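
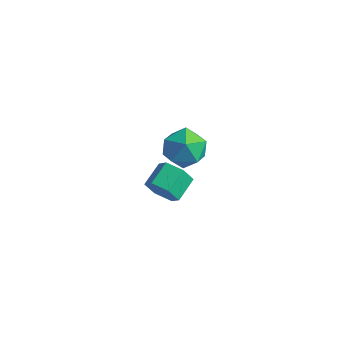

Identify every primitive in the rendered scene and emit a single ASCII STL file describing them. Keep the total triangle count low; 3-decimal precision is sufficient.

solid 
facet normal 0.057 -0.931 -0.361
outer loop
vertex 2.007 3.203 -1.169
vertex 1.75 2.946 -0.548
vertex 1.297 3.124 -1.078
endloop
endfacet
facet normal -0.157 0.348 -0.924
outer loop
vertex 2.007 3.203 -1.169
vertex 1.297 3.124 -1.078
vertex 1.947 4.171 -0.794
endloop
endfacet
facet normal -0.157 0.348 -0.924
outer loop
vertex 1.947 4.171 -0.794
vertex 1.297 3.124 -1.078
vertex 1.237 4.092 -0.703
endloop
endfacet
facet normal -0.057 0.931 0.361
outer loop
vertex 1.947 4.171 -0.794
vertex 1.237 4.092 -0.703
vertex 1.69 3.914 -0.172
endloop
endfacet
facet normal 0.057 -0.931 -0.361
outer loop
vertex 1.297 3.124 -1.078
vertex 1.75 2.946 -0.548
vertex 1.04 2.867 -0.457
endloop
endfacet
facet normal -0.932 0.079 -0.353
outer loop
vertex 1.297 3.124 -1.078
vertex 1.04 2.867 -0.457
vertex 1.237 4.092 -0.703
endloop
endfacet
facet normal -0.932 0.079 -0.353
outer loop
vertex 1.237 4.092 -0.703
vertex 1.04 2.867 -0.457
vertex 0.98 3.835 -0.081
endloop
endfacet
facet normal -0.057 0.931 0.361
outer loop
vertex 1.237 4.092 -0.703
vertex 0.98 3.835 -0.081
vertex 1.69 3.914 -0.172
endloop
endfacet
facet normal 0.057 -0.931 -0.361
outer loop
vertex 1.04 2.867 -0.457
vertex 1.75 2.946 -0.548
vertex 1.493 2.689 0.074
endloop
endfacet
facet normal -0.775 -0.270 0.571
outer loop
vertex 1.04 2.867 -0.457
vertex 1.493 2.689 0.074
vertex 0.98 3.835 -0.081
endloop
endfacet
facet normal -0.775 -0.270 0.572
outer loop
vertex 0.98 3.835 -0.081
vertex 1.493 2.689 0.074
vertex 1.433 3.657 0.449
endloop
endfacet
facet normal -0.057 0.931 0.361
outer loop
vertex 0.98 3.835 -0.081
vertex 1.433 3.657 0.449
vertex 1.69 3.914 -0.172
endloop
endfacet
facet normal 0.057 -0.931 -0.361
outer loop
vertex 1.493 2.689 0.074
vertex 1.75 2.946 -0.548
vertex 2.203 2.768 -0.017
endloop
endfacet
facet normal 0.157 -0.348 0.924
outer loop
vertex 1.493 2.689 0.074
vertex 2.203 2.768 -0.017
vertex 1.433 3.657 0.449
endloop
endfacet
facet normal 0.157 -0.348 0.924
outer loop
vertex 1.433 3.657 0.449
vertex 2.203 2.768 -0.017
vertex 2.143 3.736 0.358
endloop
endfacet
facet normal -0.057 0.931 0.361
outer loop
vertex 1.433 3.657 0.449
vertex 2.143 3.736 0.358
vertex 1.69 3.914 -0.172
endloop
endfacet
facet normal 0.057 -0.931 -0.361
outer loop
vertex 2.203 2.768 -0.017
vertex 1.75 2.946 -0.548
vertex 2.46 3.025 -0.639
endloop
endfacet
facet normal 0.932 -0.079 0.353
outer loop
vertex 2.203 2.768 -0.017
vertex 2.46 3.025 -0.639
vertex 2.143 3.736 0.358
endloop
endfacet
facet normal 0.932 -0.079 0.353
outer loop
vertex 2.143 3.736 0.358
vertex 2.46 3.025 -0.639
vertex 2.4 3.993 -0.263
endloop
endfacet
facet normal -0.057 0.931 0.361
outer loop
vertex 2.143 3.736 0.358
vertex 2.4 3.993 -0.263
vertex 1.69 3.914 -0.172
endloop
endfacet
facet normal 0.057 -0.931 -0.361
outer loop
vertex 2.46 3.025 -0.639
vertex 1.75 2.946 -0.548
vertex 2.007 3.203 -1.169
endloop
endfacet
facet normal 0.775 0.270 -0.572
outer loop
vertex 2.46 3.025 -0.639
vertex 2.007 3.203 -1.169
vertex 2.4 3.993 -0.263
endloop
endfacet
facet normal 0.775 0.269 -0.571
outer loop
vertex 2.4 3.993 -0.263
vertex 2.007 3.203 -1.169
vertex 1.947 4.171 -0.794
endloop
endfacet
facet normal -0.057 0.931 0.361
outer loop
vertex 2.4 3.993 -0.263
vertex 1.947 4.171 -0.794
vertex 1.69 3.914 -0.172
endloop
endfacet
facet normal -0.235 -0.194 0.952
outer loop
vertex 3.138 2.48 4.684
vertex 2.795 1.703 4.441
vertex 3.648 1.759 4.663
endloop
endfacet
facet normal 0.347 0.219 0.912
outer loop
vertex 3.138 2.48 4.684
vertex 3.648 1.759 4.663
vertex 3.959 2.528 4.36
endloop
endfacet
facet normal 0.172 0.813 0.557
outer loop
vertex 3.138 2.48 4.684
vertex 3.959 2.528 4.36
vertex 3.297 2.948 3.952
endloop
endfacet
facet normal -0.518 0.767 0.378
outer loop
vertex 3.138 2.48 4.684
vertex 3.297 2.948 3.952
vertex 2.578 2.438 4.002
endloop
endfacet
facet normal -0.769 0.145 0.623
outer loop
vertex 3.138 2.48 4.684
vertex 2.578 2.438 4.002
vertex 2.795 1.703 4.441
endloop
endfacet
facet normal 0.838 -0.130 0.529
outer loop
vertex 3.959 2.528 4.36
vertex 3.648 1.759 4.663
vertex 4.122 1.782 3.918
endloop
endfacet
facet normal -0.102 -0.797 0.595
outer loop
vertex 3.648 1.759 4.663
vertex 2.795 1.703 4.441
vertex 3.403 1.272 3.968
endloop
endfacet
facet normal -0.967 -0.248 0.062
outer loop
vertex 2.795 1.703 4.441
vertex 2.578 2.438 4.002
vertex 2.741 1.692 3.56
endloop
endfacet
facet normal -0.561 0.758 -0.333
outer loop
vertex 2.578 2.438 4.002
vertex 3.297 2.948 3.952
vertex 3.052 2.461 3.257
endloop
endfacet
facet normal 0.555 0.831 -0.044
outer loop
vertex 3.297 2.948 3.952
vertex 3.959 2.528 4.36
vertex 3.905 2.517 3.479
endloop
endfacet
facet normal 0.518 -0.767 -0.378
outer loop
vertex 3.562 1.74 3.236
vertex 4.122 1.782 3.918
vertex 3.403 1.272 3.968
endloop
endfacet
facet normal -0.172 -0.813 -0.557
outer loop
vertex 3.562 1.74 3.236
vertex 3.403 1.272 3.968
vertex 2.741 1.692 3.56
endloop
endfacet
facet normal -0.347 -0.219 -0.912
outer loop
vertex 3.562 1.74 3.236
vertex 2.741 1.692 3.56
vertex 3.052 2.461 3.257
endloop
endfacet
facet normal 0.235 0.194 -0.952
outer loop
vertex 3.562 1.74 3.236
vertex 3.052 2.461 3.257
vertex 3.905 2.517 3.479
endloop
endfacet
facet normal 0.769 -0.145 -0.623
outer loop
vertex 3.562 1.74 3.236
vertex 3.905 2.517 3.479
vertex 4.122 1.782 3.918
endloop
endfacet
facet normal 0.561 -0.758 0.333
outer loop
vertex 3.403 1.272 3.968
vertex 4.122 1.782 3.918
vertex 3.648 1.759 4.663
endloop
endfacet
facet normal -0.555 -0.831 0.044
outer loop
vertex 2.741 1.692 3.56
vertex 3.403 1.272 3.968
vertex 2.795 1.703 4.441
endloop
endfacet
facet normal -0.838 0.130 -0.529
outer loop
vertex 3.052 2.461 3.257
vertex 2.741 1.692 3.56
vertex 2.578 2.438 4.002
endloop
endfacet
facet normal 0.102 0.797 -0.595
outer loop
vertex 3.905 2.517 3.479
vertex 3.052 2.461 3.257
vertex 3.297 2.948 3.952
endloop
endfacet
facet normal 0.967 0.248 -0.062
outer loop
vertex 4.122 1.782 3.918
vertex 3.905 2.517 3.479
vertex 3.959 2.528 4.36
endloop
endfacet

endsolid


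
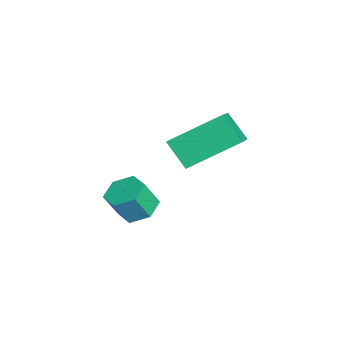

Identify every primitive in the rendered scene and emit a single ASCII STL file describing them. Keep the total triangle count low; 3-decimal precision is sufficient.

solid 
facet normal -0.169 0.438 -0.883
outer loop
vertex -0.392 -0.452 -2.739
vertex -0.962 -0.111 -2.461
vertex -0.311 0.195 -2.434
endloop
endfacet
facet normal 0.979 -0.028 -0.201
outer loop
vertex -0.392 -0.452 -2.739
vertex -0.311 0.195 -2.434
vertex -0.208 -0.93 -1.777
endloop
endfacet
facet normal 0.979 -0.028 -0.201
outer loop
vertex -0.208 -0.93 -1.777
vertex -0.311 0.195 -2.434
vertex -0.127 -0.283 -1.472
endloop
endfacet
facet normal 0.169 -0.438 0.883
outer loop
vertex -0.208 -0.93 -1.777
vertex -0.127 -0.283 -1.472
vertex -0.778 -0.589 -1.499
endloop
endfacet
facet normal -0.170 0.439 -0.883
outer loop
vertex -0.311 0.195 -2.434
vertex -0.962 -0.111 -2.461
vertex -0.881 0.536 -2.155
endloop
endfacet
facet normal 0.588 0.764 0.267
outer loop
vertex -0.311 0.195 -2.434
vertex -0.881 0.536 -2.155
vertex -0.127 -0.283 -1.472
endloop
endfacet
facet normal 0.588 0.764 0.267
outer loop
vertex -0.127 -0.283 -1.472
vertex -0.881 0.536 -2.155
vertex -0.697 0.058 -1.193
endloop
endfacet
facet normal 0.170 -0.439 0.883
outer loop
vertex -0.127 -0.283 -1.472
vertex -0.697 0.058 -1.193
vertex -0.778 -0.589 -1.499
endloop
endfacet
facet normal -0.168 0.439 -0.883
outer loop
vertex -0.881 0.536 -2.155
vertex -0.962 -0.111 -2.461
vertex -1.532 0.23 -2.183
endloop
endfacet
facet normal -0.392 0.792 0.468
outer loop
vertex -0.881 0.536 -2.155
vertex -1.532 0.23 -2.183
vertex -0.697 0.058 -1.193
endloop
endfacet
facet normal -0.392 0.792 0.468
outer loop
vertex -0.697 0.058 -1.193
vertex -1.532 0.23 -2.183
vertex -1.348 -0.248 -1.221
endloop
endfacet
facet normal 0.168 -0.439 0.883
outer loop
vertex -0.697 0.058 -1.193
vertex -1.348 -0.248 -1.221
vertex -0.778 -0.589 -1.499
endloop
endfacet
facet normal -0.169 0.438 -0.883
outer loop
vertex -1.532 0.23 -2.183
vertex -0.962 -0.111 -2.461
vertex -1.613 -0.417 -2.488
endloop
endfacet
facet normal -0.979 0.028 0.201
outer loop
vertex -1.532 0.23 -2.183
vertex -1.613 -0.417 -2.488
vertex -1.348 -0.248 -1.221
endloop
endfacet
facet normal -0.979 0.028 0.201
outer loop
vertex -1.348 -0.248 -1.221
vertex -1.613 -0.417 -2.488
vertex -1.429 -0.895 -1.526
endloop
endfacet
facet normal 0.169 -0.438 0.883
outer loop
vertex -1.348 -0.248 -1.221
vertex -1.429 -0.895 -1.526
vertex -0.778 -0.589 -1.499
endloop
endfacet
facet normal -0.170 0.439 -0.883
outer loop
vertex -1.613 -0.417 -2.488
vertex -0.962 -0.111 -2.461
vertex -1.043 -0.758 -2.767
endloop
endfacet
facet normal -0.588 -0.764 -0.267
outer loop
vertex -1.613 -0.417 -2.488
vertex -1.043 -0.758 -2.767
vertex -1.429 -0.895 -1.526
endloop
endfacet
facet normal -0.588 -0.764 -0.267
outer loop
vertex -1.429 -0.895 -1.526
vertex -1.043 -0.758 -2.767
vertex -0.859 -1.236 -1.805
endloop
endfacet
facet normal 0.170 -0.439 0.883
outer loop
vertex -1.429 -0.895 -1.526
vertex -0.859 -1.236 -1.805
vertex -0.778 -0.589 -1.499
endloop
endfacet
facet normal -0.168 0.439 -0.883
outer loop
vertex -1.043 -0.758 -2.767
vertex -0.962 -0.111 -2.461
vertex -0.392 -0.452 -2.739
endloop
endfacet
facet normal 0.392 -0.792 -0.468
outer loop
vertex -1.043 -0.758 -2.767
vertex -0.392 -0.452 -2.739
vertex -0.859 -1.236 -1.805
endloop
endfacet
facet normal 0.392 -0.792 -0.468
outer loop
vertex -0.859 -1.236 -1.805
vertex -0.392 -0.452 -2.739
vertex -0.208 -0.93 -1.777
endloop
endfacet
facet normal 0.168 -0.439 0.883
outer loop
vertex -0.859 -1.236 -1.805
vertex -0.208 -0.93 -1.777
vertex -0.778 -0.589 -1.499
endloop
endfacet
facet normal -0.521 -0.464 0.717
outer loop
vertex 0.299 0.645 1.39
vertex 0.125 2.347 2.365
vertex -1.229 0.995 0.506
endloop
endfacet
facet normal 0.089 -0.864 -0.495
outer loop
vertex -0.625 1.533 -0.325
vertex 0.299 0.645 1.39
vertex -1.229 0.995 0.506
endloop
endfacet
facet normal -0.521 -0.464 0.717
outer loop
vertex -1.229 0.995 0.506
vertex 0.125 2.347 2.365
vertex -1.403 2.698 1.481
endloop
endfacet
facet normal -0.849 0.194 -0.491
outer loop
vertex -1.403 2.698 1.481
vertex -0.625 1.533 -0.325
vertex -1.229 0.995 0.506
endloop
endfacet
facet normal 0.849 -0.195 0.491
outer loop
vertex 0.299 0.645 1.39
vertex 0.729 2.885 1.534
vertex 0.125 2.347 2.365
endloop
endfacet
facet normal 0.088 -0.865 -0.495
outer loop
vertex 0.903 1.182 0.559
vertex 0.299 0.645 1.39
vertex -0.625 1.533 -0.325
endloop
endfacet
facet normal 0.849 -0.195 0.491
outer loop
vertex 0.903 1.182 0.559
vertex 0.729 2.885 1.534
vertex 0.299 0.645 1.39
endloop
endfacet
facet normal -0.088 0.864 0.495
outer loop
vertex 0.125 2.347 2.365
vertex 0.729 2.885 1.534
vertex -1.403 2.698 1.481
endloop
endfacet
facet normal -0.849 0.195 -0.491
outer loop
vertex -0.799 3.235 0.65
vertex -0.625 1.533 -0.325
vertex -1.403 2.698 1.481
endloop
endfacet
facet normal -0.088 0.865 0.495
outer loop
vertex -1.403 2.698 1.481
vertex 0.729 2.885 1.534
vertex -0.799 3.235 0.65
endloop
endfacet
facet normal 0.521 0.464 -0.717
outer loop
vertex -0.799 3.235 0.65
vertex 0.903 1.182 0.559
vertex -0.625 1.533 -0.325
endloop
endfacet
facet normal 0.521 0.464 -0.717
outer loop
vertex 0.729 2.885 1.534
vertex 0.903 1.182 0.559
vertex -0.799 3.235 0.65
endloop
endfacet

endsolid


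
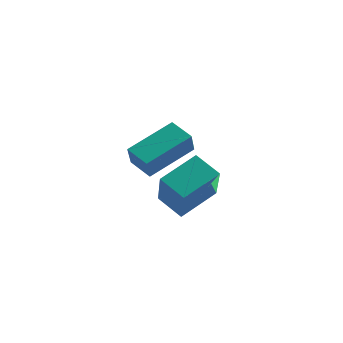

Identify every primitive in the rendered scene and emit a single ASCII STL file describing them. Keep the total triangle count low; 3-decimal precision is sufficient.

solid 
facet normal -0.849 0.126 0.513
outer loop
vertex 2.755 -0.46 -1.614
vertex 2.004 0.741 -3.15
vertex 2.159 -1.705 -2.295
endloop
endfacet
facet normal 0.360 -0.574 0.735
outer loop
vertex 3.076 -1.841 -2.85
vertex 2.755 -0.46 -1.614
vertex 2.159 -1.705 -2.295
endloop
endfacet
facet normal -0.849 0.126 0.513
outer loop
vertex 2.159 -1.705 -2.295
vertex 2.004 0.741 -3.15
vertex 1.408 -0.504 -3.832
endloop
endfacet
facet normal -0.388 -0.809 -0.442
outer loop
vertex 1.408 -0.504 -3.832
vertex 3.076 -1.841 -2.85
vertex 2.159 -1.705 -2.295
endloop
endfacet
facet normal 0.388 0.809 0.443
outer loop
vertex 2.755 -0.46 -1.614
vertex 2.921 0.605 -3.705
vertex 2.004 0.741 -3.15
endloop
endfacet
facet normal 0.359 -0.575 0.735
outer loop
vertex 3.672 -0.596 -2.168
vertex 2.755 -0.46 -1.614
vertex 3.076 -1.841 -2.85
endloop
endfacet
facet normal 0.387 0.809 0.443
outer loop
vertex 3.672 -0.596 -2.168
vertex 2.921 0.605 -3.705
vertex 2.755 -0.46 -1.614
endloop
endfacet
facet normal -0.360 0.575 -0.735
outer loop
vertex 2.004 0.741 -3.15
vertex 2.921 0.605 -3.705
vertex 1.408 -0.504 -3.832
endloop
endfacet
facet normal -0.387 -0.809 -0.443
outer loop
vertex 2.325 -0.64 -4.386
vertex 3.076 -1.841 -2.85
vertex 1.408 -0.504 -3.832
endloop
endfacet
facet normal -0.359 0.574 -0.736
outer loop
vertex 1.408 -0.504 -3.832
vertex 2.921 0.605 -3.705
vertex 2.325 -0.64 -4.386
endloop
endfacet
facet normal 0.849 -0.125 -0.513
outer loop
vertex 2.325 -0.64 -4.386
vertex 3.672 -0.596 -2.168
vertex 3.076 -1.841 -2.85
endloop
endfacet
facet normal 0.849 -0.126 -0.513
outer loop
vertex 2.921 0.605 -3.705
vertex 3.672 -0.596 -2.168
vertex 2.325 -0.64 -4.386
endloop
endfacet
facet normal -0.888 0.260 0.380
outer loop
vertex -0.883 1.458 -2.883
vertex -0.056 3.046 -2.038
vertex -1.091 2.033 -3.761
endloop
endfacet
facet normal -0.417 -0.802 -0.427
outer loop
vertex -0.204 1.774 -4.142
vertex -0.883 1.458 -2.883
vertex -1.091 2.033 -3.761
endloop
endfacet
facet normal -0.888 0.259 0.381
outer loop
vertex -1.091 2.033 -3.761
vertex -0.056 3.046 -2.038
vertex -0.265 3.621 -2.916
endloop
endfacet
facet normal -0.195 0.538 -0.820
outer loop
vertex -0.265 3.621 -2.916
vertex -0.204 1.774 -4.142
vertex -1.091 2.033 -3.761
endloop
endfacet
facet normal 0.195 -0.538 0.820
outer loop
vertex -0.883 1.458 -2.883
vertex 0.831 2.787 -2.419
vertex -0.056 3.046 -2.038
endloop
endfacet
facet normal -0.417 -0.803 -0.426
outer loop
vertex 0.005 1.199 -3.264
vertex -0.883 1.458 -2.883
vertex -0.204 1.774 -4.142
endloop
endfacet
facet normal 0.195 -0.538 0.820
outer loop
vertex 0.005 1.199 -3.264
vertex 0.831 2.787 -2.419
vertex -0.883 1.458 -2.883
endloop
endfacet
facet normal 0.417 0.803 0.426
outer loop
vertex -0.056 3.046 -2.038
vertex 0.831 2.787 -2.419
vertex -0.265 3.621 -2.916
endloop
endfacet
facet normal -0.195 0.538 -0.820
outer loop
vertex 0.623 3.362 -3.297
vertex -0.204 1.774 -4.142
vertex -0.265 3.621 -2.916
endloop
endfacet
facet normal 0.417 0.802 0.427
outer loop
vertex -0.265 3.621 -2.916
vertex 0.831 2.787 -2.419
vertex 0.623 3.362 -3.297
endloop
endfacet
facet normal 0.887 -0.259 -0.381
outer loop
vertex 0.623 3.362 -3.297
vertex 0.005 1.199 -3.264
vertex -0.204 1.774 -4.142
endloop
endfacet
facet normal 0.888 -0.259 -0.380
outer loop
vertex 0.831 2.787 -2.419
vertex 0.005 1.199 -3.264
vertex 0.623 3.362 -3.297
endloop
endfacet

endsolid


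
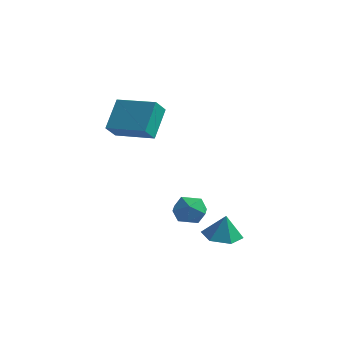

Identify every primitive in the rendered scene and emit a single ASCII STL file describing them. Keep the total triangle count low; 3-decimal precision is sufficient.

solid 
facet normal -0.989 -0.117 -0.086
outer loop
vertex -3.075 -0.514 3.959
vertex -3.108 0.297 3.232
vertex -2.799 -1.79 2.524
endloop
endfacet
facet normal 0.031 -0.744 0.667
outer loop
vertex -0.672 -1.537 2.708
vertex -3.075 -0.514 3.959
vertex -2.799 -1.79 2.524
endloop
endfacet
facet normal -0.989 -0.117 -0.086
outer loop
vertex -2.799 -1.79 2.524
vertex -3.108 0.297 3.232
vertex -2.832 -0.978 1.796
endloop
endfacet
facet normal 0.142 -0.658 -0.740
outer loop
vertex -2.832 -0.978 1.796
vertex -0.672 -1.537 2.708
vertex -2.799 -1.79 2.524
endloop
endfacet
facet normal -0.142 0.657 0.740
outer loop
vertex -3.075 -0.514 3.959
vertex -0.981 0.55 3.416
vertex -3.108 0.297 3.232
endloop
endfacet
facet normal 0.030 -0.745 0.667
outer loop
vertex -0.948 -0.262 4.144
vertex -3.075 -0.514 3.959
vertex -0.672 -1.537 2.708
endloop
endfacet
facet normal -0.142 0.658 0.740
outer loop
vertex -0.948 -0.262 4.144
vertex -0.981 0.55 3.416
vertex -3.075 -0.514 3.959
endloop
endfacet
facet normal -0.031 0.744 -0.667
outer loop
vertex -3.108 0.297 3.232
vertex -0.981 0.55 3.416
vertex -2.832 -0.978 1.796
endloop
endfacet
facet normal 0.142 -0.657 -0.740
outer loop
vertex -0.705 -0.726 1.981
vertex -0.672 -1.537 2.708
vertex -2.832 -0.978 1.796
endloop
endfacet
facet normal -0.030 0.744 -0.667
outer loop
vertex -2.832 -0.978 1.796
vertex -0.981 0.55 3.416
vertex -0.705 -0.726 1.981
endloop
endfacet
facet normal 0.989 0.117 0.086
outer loop
vertex -0.705 -0.726 1.981
vertex -0.948 -0.262 4.144
vertex -0.672 -1.537 2.708
endloop
endfacet
facet normal 0.989 0.117 0.086
outer loop
vertex -0.981 0.55 3.416
vertex -0.948 -0.262 4.144
vertex -0.705 -0.726 1.981
endloop
endfacet
facet normal 0.202 -0.183 0.962
outer loop
vertex 2.069 -0.876 -1.263
vertex 1.25 -1.341 -1.18
vertex 2.034 -1.806 -1.433
endloop
endfacet
facet normal 0.803 -0.136 0.580
outer loop
vertex 2.069 -0.876 -1.263
vertex 2.034 -1.806 -1.433
vertex 2.539 -1.24 -1.999
endloop
endfacet
facet normal 0.818 0.507 0.272
outer loop
vertex 2.069 -0.876 -1.263
vertex 2.539 -1.24 -1.999
vertex 2.067 -0.426 -2.096
endloop
endfacet
facet normal 0.226 0.857 0.463
outer loop
vertex 2.069 -0.876 -1.263
vertex 2.067 -0.426 -2.096
vertex 1.27 -0.489 -1.589
endloop
endfacet
facet normal -0.154 0.431 0.889
outer loop
vertex 2.069 -0.876 -1.263
vertex 1.27 -0.489 -1.589
vertex 1.25 -1.341 -1.18
endloop
endfacet
facet normal 0.776 -0.628 0.064
outer loop
vertex 2.539 -1.24 -1.999
vertex 2.034 -1.806 -1.433
vertex 2.01 -1.931 -2.371
endloop
endfacet
facet normal -0.197 -0.704 0.683
outer loop
vertex 2.034 -1.806 -1.433
vertex 1.25 -1.341 -1.18
vertex 1.213 -1.994 -1.864
endloop
endfacet
facet normal -0.774 0.289 0.564
outer loop
vertex 1.25 -1.341 -1.18
vertex 1.27 -0.489 -1.589
vertex 0.741 -1.18 -1.961
endloop
endfacet
facet normal -0.158 0.979 -0.126
outer loop
vertex 1.27 -0.489 -1.589
vertex 2.067 -0.426 -2.096
vertex 1.246 -0.614 -2.527
endloop
endfacet
facet normal 0.800 0.412 -0.436
outer loop
vertex 2.067 -0.426 -2.096
vertex 2.539 -1.24 -1.999
vertex 2.03 -1.079 -2.78
endloop
endfacet
facet normal -0.226 -0.857 -0.463
outer loop
vertex 1.211 -1.544 -2.697
vertex 2.01 -1.931 -2.371
vertex 1.213 -1.994 -1.864
endloop
endfacet
facet normal -0.818 -0.507 -0.272
outer loop
vertex 1.211 -1.544 -2.697
vertex 1.213 -1.994 -1.864
vertex 0.741 -1.18 -1.961
endloop
endfacet
facet normal -0.803 0.136 -0.580
outer loop
vertex 1.211 -1.544 -2.697
vertex 0.741 -1.18 -1.961
vertex 1.246 -0.614 -2.527
endloop
endfacet
facet normal -0.202 0.183 -0.962
outer loop
vertex 1.211 -1.544 -2.697
vertex 1.246 -0.614 -2.527
vertex 2.03 -1.079 -2.78
endloop
endfacet
facet normal 0.154 -0.431 -0.889
outer loop
vertex 1.211 -1.544 -2.697
vertex 2.03 -1.079 -2.78
vertex 2.01 -1.931 -2.371
endloop
endfacet
facet normal 0.158 -0.979 0.126
outer loop
vertex 1.213 -1.994 -1.864
vertex 2.01 -1.931 -2.371
vertex 2.034 -1.806 -1.433
endloop
endfacet
facet normal -0.800 -0.412 0.436
outer loop
vertex 0.741 -1.18 -1.961
vertex 1.213 -1.994 -1.864
vertex 1.25 -1.341 -1.18
endloop
endfacet
facet normal -0.776 0.628 -0.064
outer loop
vertex 1.246 -0.614 -2.527
vertex 0.741 -1.18 -1.961
vertex 1.27 -0.489 -1.589
endloop
endfacet
facet normal 0.197 0.704 -0.683
outer loop
vertex 2.03 -1.079 -2.78
vertex 1.246 -0.614 -2.527
vertex 2.067 -0.426 -2.096
endloop
endfacet
facet normal 0.774 -0.289 -0.564
outer loop
vertex 2.01 -1.931 -2.371
vertex 2.03 -1.079 -2.78
vertex 2.539 -1.24 -1.999
endloop
endfacet
facet normal -0.174 0.014 -0.985
outer loop
vertex 4.687 -2.329 -2.954
vertex 3.857 -1.811 -2.8
vertex 4.715 -1.339 -2.945
endloop
endfacet
facet normal 0.917 -0.030 0.397
outer loop
vertex 4.687 -2.329 -2.954
vertex 4.715 -1.339 -2.945
vertex 4.083 -1.829 -1.52
endloop
endfacet
facet normal -0.174 0.014 -0.985
outer loop
vertex 4.715 -1.339 -2.945
vertex 3.857 -1.811 -2.8
vertex 3.886 -0.821 -2.791
endloop
endfacet
facet normal 0.528 0.703 0.476
outer loop
vertex 4.715 -1.339 -2.945
vertex 3.886 -0.821 -2.791
vertex 4.083 -1.829 -1.52
endloop
endfacet
facet normal -0.174 0.014 -0.985
outer loop
vertex 3.886 -0.821 -2.791
vertex 3.857 -1.811 -2.8
vertex 3.027 -1.293 -2.646
endloop
endfacet
facet normal -0.294 0.726 0.621
outer loop
vertex 3.886 -0.821 -2.791
vertex 3.027 -1.293 -2.646
vertex 4.083 -1.829 -1.52
endloop
endfacet
facet normal -0.174 0.014 -0.985
outer loop
vertex 3.027 -1.293 -2.646
vertex 3.857 -1.811 -2.8
vertex 2.999 -2.282 -2.655
endloop
endfacet
facet normal -0.726 0.014 0.688
outer loop
vertex 3.027 -1.293 -2.646
vertex 2.999 -2.282 -2.655
vertex 4.083 -1.829 -1.52
endloop
endfacet
facet normal -0.174 0.014 -0.985
outer loop
vertex 2.999 -2.282 -2.655
vertex 3.857 -1.811 -2.8
vertex 3.828 -2.8 -2.809
endloop
endfacet
facet normal -0.336 -0.719 0.608
outer loop
vertex 2.999 -2.282 -2.655
vertex 3.828 -2.8 -2.809
vertex 4.083 -1.829 -1.52
endloop
endfacet
facet normal -0.174 0.014 -0.985
outer loop
vertex 3.828 -2.8 -2.809
vertex 3.857 -1.811 -2.8
vertex 4.687 -2.329 -2.954
endloop
endfacet
facet normal 0.485 -0.742 0.463
outer loop
vertex 3.828 -2.8 -2.809
vertex 4.687 -2.329 -2.954
vertex 4.083 -1.829 -1.52
endloop
endfacet

endsolid


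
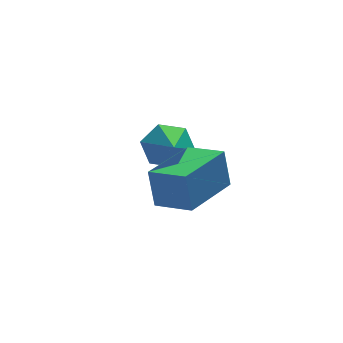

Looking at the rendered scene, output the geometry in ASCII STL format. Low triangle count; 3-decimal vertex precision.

solid 
facet normal 0.159 0.834 -0.528
outer loop
vertex 1.77 0.534 1.592
vertex 1.048 0.777 1.759
vertex 1.64 0.963 2.231
endloop
endfacet
facet normal 0.819 -0.385 0.425
outer loop
vertex 1.77 0.534 1.592
vertex 1.64 0.963 2.231
vertex 0.812 -0.457 2.541
endloop
endfacet
facet normal 0.159 0.834 -0.528
outer loop
vertex 1.64 0.963 2.231
vertex 1.048 0.777 1.759
vertex 0.918 1.206 2.397
endloop
endfacet
facet normal 0.245 0.068 0.967
outer loop
vertex 1.64 0.963 2.231
vertex 0.918 1.206 2.397
vertex 0.812 -0.457 2.541
endloop
endfacet
facet normal 0.159 0.834 -0.528
outer loop
vertex 0.918 1.206 2.397
vertex 1.048 0.777 1.759
vertex 0.326 1.02 1.925
endloop
endfacet
facet normal -0.640 0.107 0.761
outer loop
vertex 0.918 1.206 2.397
vertex 0.326 1.02 1.925
vertex 0.812 -0.457 2.541
endloop
endfacet
facet normal 0.159 0.834 -0.529
outer loop
vertex 0.326 1.02 1.925
vertex 1.048 0.777 1.759
vertex 0.455 0.591 1.287
endloop
endfacet
facet normal -0.952 -0.307 0.014
outer loop
vertex 0.326 1.02 1.925
vertex 0.455 0.591 1.287
vertex 0.812 -0.457 2.541
endloop
endfacet
facet normal 0.159 0.834 -0.529
outer loop
vertex 0.455 0.591 1.287
vertex 1.048 0.777 1.759
vertex 1.177 0.348 1.121
endloop
endfacet
facet normal -0.377 -0.761 -0.528
outer loop
vertex 0.455 0.591 1.287
vertex 1.177 0.348 1.121
vertex 0.812 -0.457 2.541
endloop
endfacet
facet normal 0.158 0.834 -0.529
outer loop
vertex 1.177 0.348 1.121
vertex 1.048 0.777 1.759
vertex 1.77 0.534 1.592
endloop
endfacet
facet normal 0.507 -0.799 -0.323
outer loop
vertex 1.177 0.348 1.121
vertex 1.77 0.534 1.592
vertex 0.812 -0.457 2.541
endloop
endfacet
facet normal -0.612 0.761 -0.214
outer loop
vertex -0.475 -2.132 2.982
vertex 1.012 -0.973 2.849
vertex -0.382 -2.384 1.822
endloop
endfacet
facet normal -0.787 -0.613 0.070
outer loop
vertex 0.328 -3.267 2.071
vertex -0.475 -2.132 2.982
vertex -0.382 -2.384 1.822
endloop
endfacet
facet normal -0.612 0.761 -0.215
outer loop
vertex -0.382 -2.384 1.822
vertex 1.012 -0.973 2.849
vertex 1.105 -1.225 1.69
endloop
endfacet
facet normal 0.078 -0.212 -0.974
outer loop
vertex 1.105 -1.225 1.69
vertex 0.328 -3.267 2.071
vertex -0.382 -2.384 1.822
endloop
endfacet
facet normal -0.078 0.212 0.974
outer loop
vertex -0.475 -2.132 2.982
vertex 1.722 -1.856 3.098
vertex 1.012 -0.973 2.849
endloop
endfacet
facet normal -0.787 -0.613 0.070
outer loop
vertex 0.235 -3.015 3.23
vertex -0.475 -2.132 2.982
vertex 0.328 -3.267 2.071
endloop
endfacet
facet normal -0.078 0.211 0.974
outer loop
vertex 0.235 -3.015 3.23
vertex 1.722 -1.856 3.098
vertex -0.475 -2.132 2.982
endloop
endfacet
facet normal 0.787 0.613 -0.070
outer loop
vertex 1.012 -0.973 2.849
vertex 1.722 -1.856 3.098
vertex 1.105 -1.225 1.69
endloop
endfacet
facet normal 0.078 -0.211 -0.974
outer loop
vertex 1.815 -2.108 1.938
vertex 0.328 -3.267 2.071
vertex 1.105 -1.225 1.69
endloop
endfacet
facet normal 0.787 0.613 -0.070
outer loop
vertex 1.105 -1.225 1.69
vertex 1.722 -1.856 3.098
vertex 1.815 -2.108 1.938
endloop
endfacet
facet normal 0.612 -0.761 0.215
outer loop
vertex 1.815 -2.108 1.938
vertex 0.235 -3.015 3.23
vertex 0.328 -3.267 2.071
endloop
endfacet
facet normal 0.612 -0.761 0.214
outer loop
vertex 1.722 -1.856 3.098
vertex 0.235 -3.015 3.23
vertex 1.815 -2.108 1.938
endloop
endfacet

endsolid


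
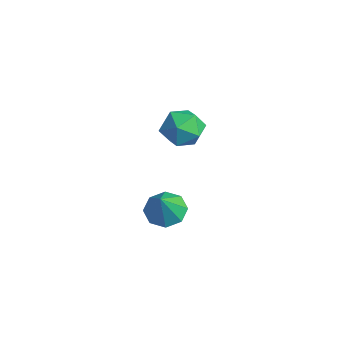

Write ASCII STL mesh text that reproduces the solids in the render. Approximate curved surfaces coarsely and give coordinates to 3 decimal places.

solid 
facet normal -0.407 0.354 -0.842
outer loop
vertex 0.383 1.66 -2.804
vertex -0.184 1.949 -2.408
vertex 0.488 2.197 -2.629
endloop
endfacet
facet normal 0.982 -0.188 -0.011
outer loop
vertex 0.383 1.66 -2.804
vertex 0.488 2.197 -2.629
vertex 0.364 1.471 -1.272
endloop
endfacet
facet normal -0.408 0.355 -0.841
outer loop
vertex 0.488 2.197 -2.629
vertex -0.184 1.949 -2.408
vertex 0.199 2.588 -2.324
endloop
endfacet
facet normal 0.864 0.407 0.297
outer loop
vertex 0.488 2.197 -2.629
vertex 0.199 2.588 -2.324
vertex 0.364 1.471 -1.272
endloop
endfacet
facet normal -0.406 0.354 -0.842
outer loop
vertex 0.199 2.588 -2.324
vertex -0.184 1.949 -2.408
vertex -0.314 2.606 -2.069
endloop
endfacet
facet normal 0.349 0.669 0.656
outer loop
vertex 0.199 2.588 -2.324
vertex -0.314 2.606 -2.069
vertex 0.364 1.471 -1.272
endloop
endfacet
facet normal -0.407 0.354 -0.842
outer loop
vertex -0.314 2.606 -2.069
vertex -0.184 1.949 -2.408
vertex -0.752 2.238 -2.012
endloop
endfacet
facet normal -0.262 0.445 0.856
outer loop
vertex -0.314 2.606 -2.069
vertex -0.752 2.238 -2.012
vertex 0.364 1.471 -1.272
endloop
endfacet
facet normal -0.406 0.356 -0.842
outer loop
vertex -0.752 2.238 -2.012
vertex -0.184 1.949 -2.408
vertex -0.857 1.702 -2.188
endloop
endfacet
facet normal -0.611 -0.136 0.780
outer loop
vertex -0.752 2.238 -2.012
vertex -0.857 1.702 -2.188
vertex 0.364 1.471 -1.272
endloop
endfacet
facet normal -0.406 0.355 -0.842
outer loop
vertex -0.857 1.702 -2.188
vertex -0.184 1.949 -2.408
vertex -0.568 1.311 -2.492
endloop
endfacet
facet normal -0.493 -0.731 0.472
outer loop
vertex -0.857 1.702 -2.188
vertex -0.568 1.311 -2.492
vertex 0.364 1.471 -1.272
endloop
endfacet
facet normal -0.407 0.356 -0.842
outer loop
vertex -0.568 1.311 -2.492
vertex -0.184 1.949 -2.408
vertex -0.054 1.293 -2.748
endloop
endfacet
facet normal 0.022 -0.993 0.114
outer loop
vertex -0.568 1.311 -2.492
vertex -0.054 1.293 -2.748
vertex 0.364 1.471 -1.272
endloop
endfacet
facet normal -0.407 0.356 -0.842
outer loop
vertex -0.054 1.293 -2.748
vertex -0.184 1.949 -2.408
vertex 0.383 1.66 -2.804
endloop
endfacet
facet normal 0.634 -0.768 -0.087
outer loop
vertex -0.054 1.293 -2.748
vertex 0.383 1.66 -2.804
vertex 0.364 1.471 -1.272
endloop
endfacet
facet normal -0.059 0.844 0.533
outer loop
vertex 0.525 3.062 1.943
vertex -0.153 2.773 2.326
vertex 0.599 2.624 2.645
endloop
endfacet
facet normal 0.620 0.694 0.367
outer loop
vertex 0.525 3.062 1.943
vertex 0.599 2.624 2.645
vertex 1.123 2.49 2.014
endloop
endfacet
facet normal 0.670 0.658 -0.344
outer loop
vertex 0.525 3.062 1.943
vertex 1.123 2.49 2.014
vertex 0.694 2.557 1.306
endloop
endfacet
facet normal 0.023 0.786 -0.617
outer loop
vertex 0.525 3.062 1.943
vertex 0.694 2.557 1.306
vertex -0.094 2.732 1.499
endloop
endfacet
facet normal -0.427 0.901 -0.075
outer loop
vertex 0.525 3.062 1.943
vertex -0.094 2.732 1.499
vertex -0.153 2.773 2.326
endloop
endfacet
facet normal 0.773 0.048 0.632
outer loop
vertex 1.123 2.49 2.014
vertex 0.599 2.624 2.645
vertex 0.814 1.848 2.441
endloop
endfacet
facet normal -0.324 0.292 0.900
outer loop
vertex 0.599 2.624 2.645
vertex -0.153 2.773 2.326
vertex 0.026 2.023 2.634
endloop
endfacet
facet normal -0.919 0.386 -0.085
outer loop
vertex -0.153 2.773 2.326
vertex -0.094 2.732 1.499
vertex -0.403 2.09 1.926
endloop
endfacet
facet normal -0.191 0.200 -0.961
outer loop
vertex -0.094 2.732 1.499
vertex 0.694 2.557 1.306
vertex 0.121 1.956 1.295
endloop
endfacet
facet normal 0.855 -0.009 -0.519
outer loop
vertex 0.694 2.557 1.306
vertex 1.123 2.49 2.014
vertex 0.873 1.807 1.614
endloop
endfacet
facet normal -0.023 -0.786 0.617
outer loop
vertex 0.195 1.518 1.997
vertex 0.814 1.848 2.441
vertex 0.026 2.023 2.634
endloop
endfacet
facet normal -0.670 -0.658 0.344
outer loop
vertex 0.195 1.518 1.997
vertex 0.026 2.023 2.634
vertex -0.403 2.09 1.926
endloop
endfacet
facet normal -0.620 -0.694 -0.367
outer loop
vertex 0.195 1.518 1.997
vertex -0.403 2.09 1.926
vertex 0.121 1.956 1.295
endloop
endfacet
facet normal 0.059 -0.844 -0.533
outer loop
vertex 0.195 1.518 1.997
vertex 0.121 1.956 1.295
vertex 0.873 1.807 1.614
endloop
endfacet
facet normal 0.427 -0.901 0.075
outer loop
vertex 0.195 1.518 1.997
vertex 0.873 1.807 1.614
vertex 0.814 1.848 2.441
endloop
endfacet
facet normal 0.191 -0.200 0.961
outer loop
vertex 0.026 2.023 2.634
vertex 0.814 1.848 2.441
vertex 0.599 2.624 2.645
endloop
endfacet
facet normal -0.855 0.009 0.519
outer loop
vertex -0.403 2.09 1.926
vertex 0.026 2.023 2.634
vertex -0.153 2.773 2.326
endloop
endfacet
facet normal -0.773 -0.048 -0.632
outer loop
vertex 0.121 1.956 1.295
vertex -0.403 2.09 1.926
vertex -0.094 2.732 1.499
endloop
endfacet
facet normal 0.324 -0.292 -0.900
outer loop
vertex 0.873 1.807 1.614
vertex 0.121 1.956 1.295
vertex 0.694 2.557 1.306
endloop
endfacet
facet normal 0.919 -0.386 0.085
outer loop
vertex 0.814 1.848 2.441
vertex 0.873 1.807 1.614
vertex 1.123 2.49 2.014
endloop
endfacet

endsolid


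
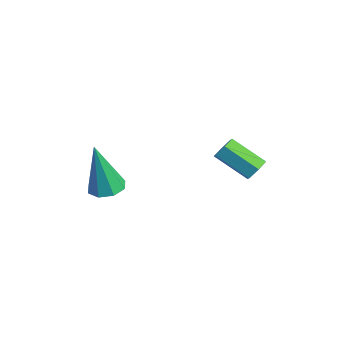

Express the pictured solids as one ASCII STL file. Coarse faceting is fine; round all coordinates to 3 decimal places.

solid 
facet normal 0.039 0.183 -0.982
outer loop
vertex 2.482 -1.626 -2.216
vertex 1.992 -2.086 -2.321
vertex 2.005 -1.418 -2.196
endloop
endfacet
facet normal 0.372 0.809 0.455
outer loop
vertex 2.482 -1.626 -2.216
vertex 2.005 -1.418 -2.196
vertex 1.908 -2.474 -0.239
endloop
endfacet
facet normal 0.040 0.183 -0.982
outer loop
vertex 2.005 -1.418 -2.196
vertex 1.992 -2.086 -2.321
vertex 1.521 -1.601 -2.25
endloop
endfacet
facet normal -0.361 0.828 0.429
outer loop
vertex 2.005 -1.418 -2.196
vertex 1.521 -1.601 -2.25
vertex 1.908 -2.474 -0.239
endloop
endfacet
facet normal 0.041 0.183 -0.982
outer loop
vertex 1.521 -1.601 -2.25
vertex 1.992 -2.086 -2.321
vertex 1.313 -2.069 -2.346
endloop
endfacet
facet normal -0.890 0.331 0.315
outer loop
vertex 1.521 -1.601 -2.25
vertex 1.313 -2.069 -2.346
vertex 1.908 -2.474 -0.239
endloop
endfacet
facet normal 0.041 0.183 -0.982
outer loop
vertex 1.313 -2.069 -2.346
vertex 1.992 -2.086 -2.321
vertex 1.503 -2.546 -2.427
endloop
endfacet
facet normal -0.903 -0.390 0.180
outer loop
vertex 1.313 -2.069 -2.346
vertex 1.503 -2.546 -2.427
vertex 1.908 -2.474 -0.239
endloop
endfacet
facet normal 0.041 0.183 -0.982
outer loop
vertex 1.503 -2.546 -2.427
vertex 1.992 -2.086 -2.321
vertex 1.98 -2.754 -2.446
endloop
endfacet
facet normal -0.394 -0.913 0.103
outer loop
vertex 1.503 -2.546 -2.427
vertex 1.98 -2.754 -2.446
vertex 1.908 -2.474 -0.239
endloop
endfacet
facet normal 0.040 0.183 -0.982
outer loop
vertex 1.98 -2.754 -2.446
vertex 1.992 -2.086 -2.321
vertex 2.464 -2.571 -2.392
endloop
endfacet
facet normal 0.338 -0.932 0.129
outer loop
vertex 1.98 -2.754 -2.446
vertex 2.464 -2.571 -2.392
vertex 1.908 -2.474 -0.239
endloop
endfacet
facet normal 0.039 0.182 -0.983
outer loop
vertex 2.464 -2.571 -2.392
vertex 1.992 -2.086 -2.321
vertex 2.672 -2.103 -2.297
endloop
endfacet
facet normal 0.867 -0.435 0.243
outer loop
vertex 2.464 -2.571 -2.392
vertex 2.672 -2.103 -2.297
vertex 1.908 -2.474 -0.239
endloop
endfacet
facet normal 0.039 0.182 -0.982
outer loop
vertex 2.672 -2.103 -2.297
vertex 1.992 -2.086 -2.321
vertex 2.482 -1.626 -2.216
endloop
endfacet
facet normal 0.880 0.286 0.378
outer loop
vertex 2.672 -2.103 -2.297
vertex 2.482 -1.626 -2.216
vertex 1.908 -2.474 -0.239
endloop
endfacet
facet normal 0.634 0.559 -0.535
outer loop
vertex 4.55 2.317 -1.039
vertex 4.173 2.437 -1.36
vertex 4.262 2.728 -0.951
endloop
endfacet
facet normal 0.528 0.193 0.827
outer loop
vertex 4.55 2.317 -1.039
vertex 4.262 2.728 -0.951
vertex 3.624 1.502 -0.258
endloop
endfacet
facet normal 0.528 0.193 0.827
outer loop
vertex 3.624 1.502 -0.258
vertex 4.262 2.728 -0.951
vertex 3.336 1.914 -0.17
endloop
endfacet
facet normal -0.635 -0.558 0.534
outer loop
vertex 3.624 1.502 -0.258
vertex 3.336 1.914 -0.17
vertex 3.247 1.623 -0.58
endloop
endfacet
facet normal 0.635 0.558 -0.535
outer loop
vertex 4.262 2.728 -0.951
vertex 4.173 2.437 -1.36
vertex 3.885 2.849 -1.272
endloop
endfacet
facet normal -0.224 0.795 0.563
outer loop
vertex 4.262 2.728 -0.951
vertex 3.885 2.849 -1.272
vertex 3.336 1.914 -0.17
endloop
endfacet
facet normal -0.227 0.795 0.562
outer loop
vertex 3.336 1.914 -0.17
vertex 3.885 2.849 -1.272
vertex 2.959 2.034 -0.492
endloop
endfacet
facet normal -0.634 -0.559 0.534
outer loop
vertex 3.336 1.914 -0.17
vertex 2.959 2.034 -0.492
vertex 3.247 1.623 -0.58
endloop
endfacet
facet normal 0.635 0.558 -0.534
outer loop
vertex 3.885 2.849 -1.272
vertex 4.173 2.437 -1.36
vertex 3.796 2.558 -1.682
endloop
endfacet
facet normal -0.753 0.603 -0.264
outer loop
vertex 3.885 2.849 -1.272
vertex 3.796 2.558 -1.682
vertex 2.959 2.034 -0.492
endloop
endfacet
facet normal -0.753 0.602 -0.265
outer loop
vertex 2.959 2.034 -0.492
vertex 3.796 2.558 -1.682
vertex 2.87 1.743 -0.901
endloop
endfacet
facet normal -0.634 -0.559 0.535
outer loop
vertex 2.959 2.034 -0.492
vertex 2.87 1.743 -0.901
vertex 3.247 1.623 -0.58
endloop
endfacet
facet normal 0.635 0.558 -0.534
outer loop
vertex 3.796 2.558 -1.682
vertex 4.173 2.437 -1.36
vertex 4.084 2.146 -1.77
endloop
endfacet
facet normal -0.528 -0.193 -0.827
outer loop
vertex 3.796 2.558 -1.682
vertex 4.084 2.146 -1.77
vertex 2.87 1.743 -0.901
endloop
endfacet
facet normal -0.528 -0.193 -0.827
outer loop
vertex 2.87 1.743 -0.901
vertex 4.084 2.146 -1.77
vertex 3.158 1.332 -0.989
endloop
endfacet
facet normal -0.634 -0.559 0.535
outer loop
vertex 2.87 1.743 -0.901
vertex 3.158 1.332 -0.989
vertex 3.247 1.623 -0.58
endloop
endfacet
facet normal 0.634 0.559 -0.534
outer loop
vertex 4.084 2.146 -1.77
vertex 4.173 2.437 -1.36
vertex 4.461 2.026 -1.448
endloop
endfacet
facet normal 0.226 -0.796 -0.561
outer loop
vertex 4.084 2.146 -1.77
vertex 4.461 2.026 -1.448
vertex 3.158 1.332 -0.989
endloop
endfacet
facet normal 0.225 -0.795 -0.564
outer loop
vertex 3.158 1.332 -0.989
vertex 4.461 2.026 -1.448
vertex 3.535 1.211 -0.668
endloop
endfacet
facet normal -0.635 -0.558 0.535
outer loop
vertex 3.158 1.332 -0.989
vertex 3.535 1.211 -0.668
vertex 3.247 1.623 -0.58
endloop
endfacet
facet normal 0.634 0.559 -0.535
outer loop
vertex 4.461 2.026 -1.448
vertex 4.173 2.437 -1.36
vertex 4.55 2.317 -1.039
endloop
endfacet
facet normal 0.753 -0.602 0.265
outer loop
vertex 4.461 2.026 -1.448
vertex 4.55 2.317 -1.039
vertex 3.535 1.211 -0.668
endloop
endfacet
facet normal 0.753 -0.603 0.264
outer loop
vertex 3.535 1.211 -0.668
vertex 4.55 2.317 -1.039
vertex 3.624 1.502 -0.258
endloop
endfacet
facet normal -0.635 -0.558 0.534
outer loop
vertex 3.535 1.211 -0.668
vertex 3.624 1.502 -0.258
vertex 3.247 1.623 -0.58
endloop
endfacet

endsolid


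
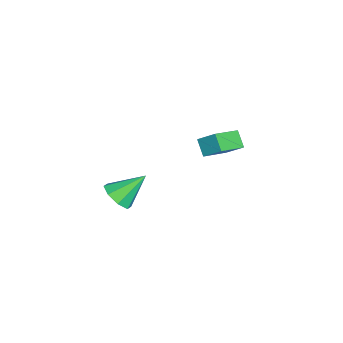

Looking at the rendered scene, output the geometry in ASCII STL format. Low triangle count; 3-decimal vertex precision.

solid 
facet normal -0.720 0.592 -0.362
outer loop
vertex -3.889 0.128 -0.239
vertex -3.557 0.973 0.483
vertex -3.257 0.472 -0.933
endloop
endfacet
facet normal -0.286 -0.729 -0.622
outer loop
vertex -2.083 -0.493 -0.343
vertex -3.889 0.128 -0.239
vertex -3.257 0.472 -0.933
endloop
endfacet
facet normal -0.720 0.592 -0.362
outer loop
vertex -3.257 0.472 -0.933
vertex -3.557 0.973 0.483
vertex -2.925 1.317 -0.211
endloop
endfacet
facet normal 0.632 0.345 -0.694
outer loop
vertex -2.925 1.317 -0.211
vertex -2.083 -0.493 -0.343
vertex -3.257 0.472 -0.933
endloop
endfacet
facet normal -0.632 -0.345 0.694
outer loop
vertex -3.889 0.128 -0.239
vertex -2.383 0.008 1.073
vertex -3.557 0.973 0.483
endloop
endfacet
facet normal -0.286 -0.729 -0.622
outer loop
vertex -2.715 -0.837 0.351
vertex -3.889 0.128 -0.239
vertex -2.083 -0.493 -0.343
endloop
endfacet
facet normal -0.632 -0.345 0.694
outer loop
vertex -2.715 -0.837 0.351
vertex -2.383 0.008 1.073
vertex -3.889 0.128 -0.239
endloop
endfacet
facet normal 0.286 0.729 0.622
outer loop
vertex -3.557 0.973 0.483
vertex -2.383 0.008 1.073
vertex -2.925 1.317 -0.211
endloop
endfacet
facet normal 0.632 0.345 -0.694
outer loop
vertex -1.751 0.352 0.379
vertex -2.083 -0.493 -0.343
vertex -2.925 1.317 -0.211
endloop
endfacet
facet normal 0.286 0.729 0.622
outer loop
vertex -2.925 1.317 -0.211
vertex -2.383 0.008 1.073
vertex -1.751 0.352 0.379
endloop
endfacet
facet normal 0.720 -0.592 0.362
outer loop
vertex -1.751 0.352 0.379
vertex -2.715 -0.837 0.351
vertex -2.083 -0.493 -0.343
endloop
endfacet
facet normal 0.720 -0.592 0.362
outer loop
vertex -2.383 0.008 1.073
vertex -2.715 -0.837 0.351
vertex -1.751 0.352 0.379
endloop
endfacet
facet normal 0.265 -0.697 -0.666
outer loop
vertex 3.378 -4.145 1.238
vertex 2.828 -3.81 0.668
vertex 3.656 -3.681 0.863
endloop
endfacet
facet normal 0.675 0.175 0.717
outer loop
vertex 3.378 -4.145 1.238
vertex 3.656 -3.681 0.863
vertex 2.372 -2.61 1.812
endloop
endfacet
facet normal 0.265 -0.698 -0.665
outer loop
vertex 3.656 -3.681 0.863
vertex 2.828 -3.81 0.668
vertex 3.449 -3.293 0.373
endloop
endfacet
facet normal 0.716 0.662 0.222
outer loop
vertex 3.656 -3.681 0.863
vertex 3.449 -3.293 0.373
vertex 2.372 -2.61 1.812
endloop
endfacet
facet normal 0.265 -0.698 -0.665
outer loop
vertex 3.449 -3.293 0.373
vertex 2.828 -3.81 0.668
vertex 2.878 -3.208 0.056
endloop
endfacet
facet normal 0.272 0.932 -0.239
outer loop
vertex 3.449 -3.293 0.373
vertex 2.878 -3.208 0.056
vertex 2.372 -2.61 1.812
endloop
endfacet
facet normal 0.264 -0.698 -0.665
outer loop
vertex 2.878 -3.208 0.056
vertex 2.828 -3.81 0.668
vertex 2.278 -3.475 0.098
endloop
endfacet
facet normal -0.396 0.828 -0.396
outer loop
vertex 2.878 -3.208 0.056
vertex 2.278 -3.475 0.098
vertex 2.372 -2.61 1.812
endloop
endfacet
facet normal 0.265 -0.697 -0.666
outer loop
vertex 2.278 -3.475 0.098
vertex 2.828 -3.81 0.668
vertex 2.0 -3.939 0.473
endloop
endfacet
facet normal -0.898 0.410 -0.158
outer loop
vertex 2.278 -3.475 0.098
vertex 2.0 -3.939 0.473
vertex 2.372 -2.61 1.812
endloop
endfacet
facet normal 0.265 -0.698 -0.665
outer loop
vertex 2.0 -3.939 0.473
vertex 2.828 -3.81 0.668
vertex 2.207 -4.327 0.963
endloop
endfacet
facet normal -0.939 -0.076 0.336
outer loop
vertex 2.0 -3.939 0.473
vertex 2.207 -4.327 0.963
vertex 2.372 -2.61 1.812
endloop
endfacet
facet normal 0.265 -0.698 -0.666
outer loop
vertex 2.207 -4.327 0.963
vertex 2.828 -3.81 0.668
vertex 2.778 -4.413 1.28
endloop
endfacet
facet normal -0.495 -0.347 0.797
outer loop
vertex 2.207 -4.327 0.963
vertex 2.778 -4.413 1.28
vertex 2.372 -2.61 1.812
endloop
endfacet
facet normal 0.265 -0.698 -0.666
outer loop
vertex 2.778 -4.413 1.28
vertex 2.828 -3.81 0.668
vertex 3.378 -4.145 1.238
endloop
endfacet
facet normal 0.175 -0.242 0.954
outer loop
vertex 2.778 -4.413 1.28
vertex 3.378 -4.145 1.238
vertex 2.372 -2.61 1.812
endloop
endfacet

endsolid


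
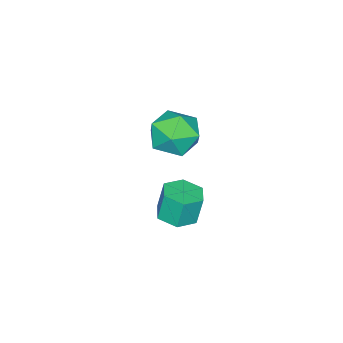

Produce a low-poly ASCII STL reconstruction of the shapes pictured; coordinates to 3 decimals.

solid 
facet normal 0.162 -0.118 -0.980
outer loop
vertex -1.47 4.413 -4.599
vertex -2.213 3.855 -4.655
vertex -2.309 4.772 -4.781
endloop
endfacet
facet normal 0.401 0.915 -0.043
outer loop
vertex -1.47 4.413 -4.599
vertex -2.309 4.772 -4.781
vertex -1.705 4.582 -3.188
endloop
endfacet
facet normal 0.401 0.915 -0.043
outer loop
vertex -1.705 4.582 -3.188
vertex -2.309 4.772 -4.781
vertex -2.543 4.941 -3.371
endloop
endfacet
facet normal -0.164 0.118 0.980
outer loop
vertex -1.705 4.582 -3.188
vertex -2.543 4.941 -3.371
vertex -2.447 4.025 -3.245
endloop
endfacet
facet normal 0.163 -0.117 -0.980
outer loop
vertex -2.309 4.772 -4.781
vertex -2.213 3.855 -4.655
vertex -3.051 4.215 -4.838
endloop
endfacet
facet normal -0.580 0.792 -0.191
outer loop
vertex -2.309 4.772 -4.781
vertex -3.051 4.215 -4.838
vertex -2.543 4.941 -3.371
endloop
endfacet
facet normal -0.579 0.792 -0.191
outer loop
vertex -2.543 4.941 -3.371
vertex -3.051 4.215 -4.838
vertex -3.286 4.384 -3.427
endloop
endfacet
facet normal -0.162 0.118 0.980
outer loop
vertex -2.543 4.941 -3.371
vertex -3.286 4.384 -3.427
vertex -2.447 4.025 -3.245
endloop
endfacet
facet normal 0.163 -0.117 -0.980
outer loop
vertex -3.051 4.215 -4.838
vertex -2.213 3.855 -4.655
vertex -2.955 3.298 -4.712
endloop
endfacet
facet normal -0.981 -0.123 -0.149
outer loop
vertex -3.051 4.215 -4.838
vertex -2.955 3.298 -4.712
vertex -3.286 4.384 -3.427
endloop
endfacet
facet normal -0.981 -0.123 -0.149
outer loop
vertex -3.286 4.384 -3.427
vertex -2.955 3.298 -4.712
vertex -3.19 3.467 -3.301
endloop
endfacet
facet normal -0.162 0.118 0.980
outer loop
vertex -3.286 4.384 -3.427
vertex -3.19 3.467 -3.301
vertex -2.447 4.025 -3.245
endloop
endfacet
facet normal 0.164 -0.118 -0.980
outer loop
vertex -2.955 3.298 -4.712
vertex -2.213 3.855 -4.655
vertex -2.117 2.939 -4.529
endloop
endfacet
facet normal -0.401 -0.915 0.043
outer loop
vertex -2.955 3.298 -4.712
vertex -2.117 2.939 -4.529
vertex -3.19 3.467 -3.301
endloop
endfacet
facet normal -0.401 -0.915 0.043
outer loop
vertex -3.19 3.467 -3.301
vertex -2.117 2.939 -4.529
vertex -2.351 3.108 -3.119
endloop
endfacet
facet normal -0.162 0.118 0.980
outer loop
vertex -3.19 3.467 -3.301
vertex -2.351 3.108 -3.119
vertex -2.447 4.025 -3.245
endloop
endfacet
facet normal 0.162 -0.118 -0.980
outer loop
vertex -2.117 2.939 -4.529
vertex -2.213 3.855 -4.655
vertex -1.374 3.496 -4.473
endloop
endfacet
facet normal 0.580 -0.792 0.191
outer loop
vertex -2.117 2.939 -4.529
vertex -1.374 3.496 -4.473
vertex -2.351 3.108 -3.119
endloop
endfacet
facet normal 0.580 -0.792 0.191
outer loop
vertex -2.351 3.108 -3.119
vertex -1.374 3.496 -4.473
vertex -1.609 3.665 -3.062
endloop
endfacet
facet normal -0.163 0.117 0.980
outer loop
vertex -2.351 3.108 -3.119
vertex -1.609 3.665 -3.062
vertex -2.447 4.025 -3.245
endloop
endfacet
facet normal 0.162 -0.118 -0.980
outer loop
vertex -1.374 3.496 -4.473
vertex -2.213 3.855 -4.655
vertex -1.47 4.413 -4.599
endloop
endfacet
facet normal 0.981 0.123 0.149
outer loop
vertex -1.374 3.496 -4.473
vertex -1.47 4.413 -4.599
vertex -1.609 3.665 -3.062
endloop
endfacet
facet normal 0.981 0.123 0.149
outer loop
vertex -1.609 3.665 -3.062
vertex -1.47 4.413 -4.599
vertex -1.705 4.582 -3.188
endloop
endfacet
facet normal -0.163 0.117 0.980
outer loop
vertex -1.609 3.665 -3.062
vertex -1.705 4.582 -3.188
vertex -2.447 4.025 -3.245
endloop
endfacet
facet normal 0.258 0.657 0.708
outer loop
vertex -2.204 4.951 1.07
vertex -2.178 4.06 1.887
vertex -1.18 4.339 1.264
endloop
endfacet
facet normal 0.502 0.862 0.070
outer loop
vertex -2.204 4.951 1.07
vertex -1.18 4.339 1.264
vertex -1.51 4.623 0.136
endloop
endfacet
facet normal -0.058 0.928 -0.369
outer loop
vertex -2.204 4.951 1.07
vertex -1.51 4.623 0.136
vertex -2.713 4.519 0.062
endloop
endfacet
facet normal -0.646 0.763 -0.001
outer loop
vertex -2.204 4.951 1.07
vertex -2.713 4.519 0.062
vertex -3.125 4.171 1.144
endloop
endfacet
facet normal -0.451 0.596 0.664
outer loop
vertex -2.204 4.951 1.07
vertex -3.125 4.171 1.144
vertex -2.178 4.06 1.887
endloop
endfacet
facet normal 0.921 0.343 -0.183
outer loop
vertex -1.51 4.623 0.136
vertex -1.18 4.339 1.264
vertex -1.055 3.529 0.376
endloop
endfacet
facet normal 0.527 0.012 0.850
outer loop
vertex -1.18 4.339 1.264
vertex -2.178 4.06 1.887
vertex -1.467 3.181 1.458
endloop
endfacet
facet normal -0.621 -0.088 0.779
outer loop
vertex -2.178 4.06 1.887
vertex -3.125 4.171 1.144
vertex -2.67 3.077 1.384
endloop
endfacet
facet normal -0.937 0.182 -0.298
outer loop
vertex -3.125 4.171 1.144
vertex -2.713 4.519 0.062
vertex -3.0 3.361 0.256
endloop
endfacet
facet normal 0.016 0.449 -0.893
outer loop
vertex -2.713 4.519 0.062
vertex -1.51 4.623 0.136
vertex -2.002 3.64 -0.367
endloop
endfacet
facet normal 0.646 -0.763 0.001
outer loop
vertex -1.976 2.749 0.45
vertex -1.055 3.529 0.376
vertex -1.467 3.181 1.458
endloop
endfacet
facet normal 0.058 -0.928 0.369
outer loop
vertex -1.976 2.749 0.45
vertex -1.467 3.181 1.458
vertex -2.67 3.077 1.384
endloop
endfacet
facet normal -0.502 -0.862 -0.070
outer loop
vertex -1.976 2.749 0.45
vertex -2.67 3.077 1.384
vertex -3.0 3.361 0.256
endloop
endfacet
facet normal -0.258 -0.657 -0.708
outer loop
vertex -1.976 2.749 0.45
vertex -3.0 3.361 0.256
vertex -2.002 3.64 -0.367
endloop
endfacet
facet normal 0.451 -0.596 -0.664
outer loop
vertex -1.976 2.749 0.45
vertex -2.002 3.64 -0.367
vertex -1.055 3.529 0.376
endloop
endfacet
facet normal 0.937 -0.182 0.298
outer loop
vertex -1.467 3.181 1.458
vertex -1.055 3.529 0.376
vertex -1.18 4.339 1.264
endloop
endfacet
facet normal -0.016 -0.449 0.893
outer loop
vertex -2.67 3.077 1.384
vertex -1.467 3.181 1.458
vertex -2.178 4.06 1.887
endloop
endfacet
facet normal -0.921 -0.343 0.183
outer loop
vertex -3.0 3.361 0.256
vertex -2.67 3.077 1.384
vertex -3.125 4.171 1.144
endloop
endfacet
facet normal -0.527 -0.012 -0.850
outer loop
vertex -2.002 3.64 -0.367
vertex -3.0 3.361 0.256
vertex -2.713 4.519 0.062
endloop
endfacet
facet normal 0.621 0.088 -0.779
outer loop
vertex -1.055 3.529 0.376
vertex -2.002 3.64 -0.367
vertex -1.51 4.623 0.136
endloop
endfacet

endsolid


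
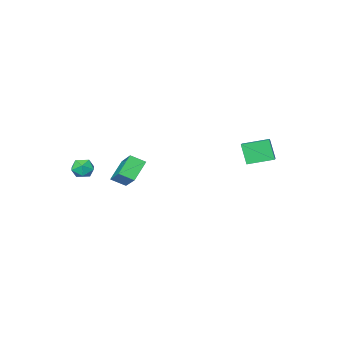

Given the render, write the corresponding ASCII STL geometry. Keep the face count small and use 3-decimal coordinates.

solid 
facet normal -0.634 -0.691 -0.347
outer loop
vertex -2.581 0.351 3.045
vertex -3.646 1.17 3.359
vertex -2.521 0.862 1.916
endloop
endfacet
facet normal 0.772 -0.593 -0.228
outer loop
vertex -1.634 1.83 2.401
vertex -2.581 0.351 3.045
vertex -2.521 0.862 1.916
endloop
endfacet
facet normal -0.634 -0.691 -0.347
outer loop
vertex -2.521 0.862 1.916
vertex -3.646 1.17 3.359
vertex -3.586 1.681 2.23
endloop
endfacet
facet normal 0.048 0.412 -0.910
outer loop
vertex -3.586 1.681 2.23
vertex -1.634 1.83 2.401
vertex -2.521 0.862 1.916
endloop
endfacet
facet normal -0.048 -0.412 0.910
outer loop
vertex -2.581 0.351 3.045
vertex -2.759 2.138 3.844
vertex -3.646 1.17 3.359
endloop
endfacet
facet normal 0.772 -0.593 -0.228
outer loop
vertex -1.694 1.319 3.53
vertex -2.581 0.351 3.045
vertex -1.634 1.83 2.401
endloop
endfacet
facet normal -0.048 -0.412 0.910
outer loop
vertex -1.694 1.319 3.53
vertex -2.759 2.138 3.844
vertex -2.581 0.351 3.045
endloop
endfacet
facet normal -0.772 0.593 0.228
outer loop
vertex -3.646 1.17 3.359
vertex -2.759 2.138 3.844
vertex -3.586 1.681 2.23
endloop
endfacet
facet normal 0.048 0.412 -0.910
outer loop
vertex -2.699 2.649 2.715
vertex -1.634 1.83 2.401
vertex -3.586 1.681 2.23
endloop
endfacet
facet normal -0.772 0.593 0.228
outer loop
vertex -3.586 1.681 2.23
vertex -2.759 2.138 3.844
vertex -2.699 2.649 2.715
endloop
endfacet
facet normal 0.634 0.691 0.347
outer loop
vertex -2.699 2.649 2.715
vertex -1.694 1.319 3.53
vertex -1.634 1.83 2.401
endloop
endfacet
facet normal 0.634 0.691 0.347
outer loop
vertex -2.759 2.138 3.844
vertex -1.694 1.319 3.53
vertex -2.699 2.649 2.715
endloop
endfacet
facet normal -0.647 0.601 -0.469
outer loop
vertex 1.103 -2.484 1.823
vertex 2.002 -2.232 0.905
vertex 0.388 -4.16 0.663
endloop
endfacet
facet normal -0.686 -0.193 0.702
outer loop
vertex 0.958 -4.688 1.075
vertex 1.103 -2.484 1.823
vertex 0.388 -4.16 0.663
endloop
endfacet
facet normal -0.648 0.601 -0.468
outer loop
vertex 0.388 -4.16 0.663
vertex 2.002 -2.232 0.905
vertex 1.287 -3.907 -0.256
endloop
endfacet
facet normal -0.331 -0.776 -0.537
outer loop
vertex 1.287 -3.907 -0.256
vertex 0.958 -4.688 1.075
vertex 0.388 -4.16 0.663
endloop
endfacet
facet normal 0.331 0.776 0.537
outer loop
vertex 1.103 -2.484 1.823
vertex 2.572 -2.76 1.317
vertex 2.002 -2.232 0.905
endloop
endfacet
facet normal -0.687 -0.193 0.701
outer loop
vertex 1.673 -3.013 2.236
vertex 1.103 -2.484 1.823
vertex 0.958 -4.688 1.075
endloop
endfacet
facet normal 0.331 0.776 0.537
outer loop
vertex 1.673 -3.013 2.236
vertex 2.572 -2.76 1.317
vertex 1.103 -2.484 1.823
endloop
endfacet
facet normal 0.686 0.193 -0.701
outer loop
vertex 2.002 -2.232 0.905
vertex 2.572 -2.76 1.317
vertex 1.287 -3.907 -0.256
endloop
endfacet
facet normal -0.331 -0.776 -0.537
outer loop
vertex 1.857 -4.436 0.157
vertex 0.958 -4.688 1.075
vertex 1.287 -3.907 -0.256
endloop
endfacet
facet normal 0.687 0.192 -0.701
outer loop
vertex 1.287 -3.907 -0.256
vertex 2.572 -2.76 1.317
vertex 1.857 -4.436 0.157
endloop
endfacet
facet normal 0.647 -0.601 0.469
outer loop
vertex 1.857 -4.436 0.157
vertex 1.673 -3.013 2.236
vertex 0.958 -4.688 1.075
endloop
endfacet
facet normal 0.648 -0.601 0.468
outer loop
vertex 2.572 -2.76 1.317
vertex 1.673 -3.013 2.236
vertex 1.857 -4.436 0.157
endloop
endfacet
facet normal -0.772 0.506 0.385
outer loop
vertex 3.581 -3.4 1.659
vertex 3.192 -3.93 1.576
vertex 3.527 -3.85 2.142
endloop
endfacet
facet normal -0.155 0.731 0.664
outer loop
vertex 3.581 -3.4 1.659
vertex 3.527 -3.85 2.142
vertex 4.119 -3.591 1.995
endloop
endfacet
facet normal 0.260 0.957 0.127
outer loop
vertex 3.581 -3.4 1.659
vertex 4.119 -3.591 1.995
vertex 4.15 -3.512 1.338
endloop
endfacet
facet normal -0.100 0.871 -0.481
outer loop
vertex 3.581 -3.4 1.659
vertex 4.15 -3.512 1.338
vertex 3.578 -3.721 1.079
endloop
endfacet
facet normal -0.738 0.592 -0.324
outer loop
vertex 3.581 -3.4 1.659
vertex 3.578 -3.721 1.079
vertex 3.192 -3.93 1.576
endloop
endfacet
facet normal 0.165 0.174 0.971
outer loop
vertex 4.119 -3.591 1.995
vertex 3.527 -3.85 2.142
vertex 4.062 -4.239 2.121
endloop
endfacet
facet normal -0.832 -0.192 0.520
outer loop
vertex 3.527 -3.85 2.142
vertex 3.192 -3.93 1.576
vertex 3.49 -4.448 1.862
endloop
endfacet
facet normal -0.778 -0.053 -0.626
outer loop
vertex 3.192 -3.93 1.576
vertex 3.578 -3.721 1.079
vertex 3.521 -4.369 1.205
endloop
endfacet
facet normal 0.254 0.397 -0.882
outer loop
vertex 3.578 -3.721 1.079
vertex 4.15 -3.512 1.338
vertex 4.113 -4.11 1.058
endloop
endfacet
facet normal 0.836 0.539 0.104
outer loop
vertex 4.15 -3.512 1.338
vertex 4.119 -3.591 1.995
vertex 4.448 -4.03 1.624
endloop
endfacet
facet normal 0.100 -0.871 0.481
outer loop
vertex 4.059 -4.56 1.541
vertex 4.062 -4.239 2.121
vertex 3.49 -4.448 1.862
endloop
endfacet
facet normal -0.260 -0.957 -0.127
outer loop
vertex 4.059 -4.56 1.541
vertex 3.49 -4.448 1.862
vertex 3.521 -4.369 1.205
endloop
endfacet
facet normal 0.155 -0.731 -0.664
outer loop
vertex 4.059 -4.56 1.541
vertex 3.521 -4.369 1.205
vertex 4.113 -4.11 1.058
endloop
endfacet
facet normal 0.772 -0.506 -0.385
outer loop
vertex 4.059 -4.56 1.541
vertex 4.113 -4.11 1.058
vertex 4.448 -4.03 1.624
endloop
endfacet
facet normal 0.738 -0.592 0.324
outer loop
vertex 4.059 -4.56 1.541
vertex 4.448 -4.03 1.624
vertex 4.062 -4.239 2.121
endloop
endfacet
facet normal -0.254 -0.397 0.882
outer loop
vertex 3.49 -4.448 1.862
vertex 4.062 -4.239 2.121
vertex 3.527 -3.85 2.142
endloop
endfacet
facet normal -0.836 -0.539 -0.104
outer loop
vertex 3.521 -4.369 1.205
vertex 3.49 -4.448 1.862
vertex 3.192 -3.93 1.576
endloop
endfacet
facet normal -0.165 -0.174 -0.971
outer loop
vertex 4.113 -4.11 1.058
vertex 3.521 -4.369 1.205
vertex 3.578 -3.721 1.079
endloop
endfacet
facet normal 0.832 0.192 -0.520
outer loop
vertex 4.448 -4.03 1.624
vertex 4.113 -4.11 1.058
vertex 4.15 -3.512 1.338
endloop
endfacet
facet normal 0.778 0.053 0.626
outer loop
vertex 4.062 -4.239 2.121
vertex 4.448 -4.03 1.624
vertex 4.119 -3.591 1.995
endloop
endfacet

endsolid


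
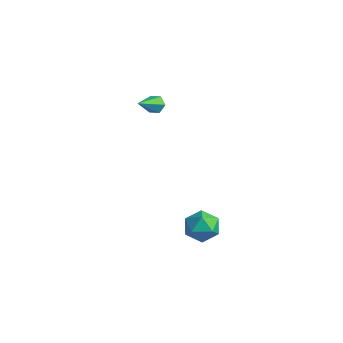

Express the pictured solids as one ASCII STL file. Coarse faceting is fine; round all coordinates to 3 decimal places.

solid 
facet normal -0.226 0.824 -0.520
outer loop
vertex -3.489 -0.382 1.518
vertex -4.114 -0.653 1.36
vertex -4.037 -0.267 1.938
endloop
endfacet
facet normal 0.620 0.290 0.729
outer loop
vertex -3.489 -0.382 1.518
vertex -4.037 -0.267 1.938
vertex -3.646 -2.367 2.44
endloop
endfacet
facet normal -0.225 0.824 -0.520
outer loop
vertex -4.037 -0.267 1.938
vertex -4.114 -0.653 1.36
vertex -4.662 -0.538 1.779
endloop
endfacet
facet normal -0.310 0.166 0.936
outer loop
vertex -4.037 -0.267 1.938
vertex -4.662 -0.538 1.779
vertex -3.646 -2.367 2.44
endloop
endfacet
facet normal -0.225 0.824 -0.520
outer loop
vertex -4.662 -0.538 1.779
vertex -4.114 -0.653 1.36
vertex -4.74 -0.924 1.201
endloop
endfacet
facet normal -0.866 -0.354 0.353
outer loop
vertex -4.662 -0.538 1.779
vertex -4.74 -0.924 1.201
vertex -3.646 -2.367 2.44
endloop
endfacet
facet normal -0.225 0.824 -0.519
outer loop
vertex -4.74 -0.924 1.201
vertex -4.114 -0.653 1.36
vertex -4.192 -1.039 0.781
endloop
endfacet
facet normal -0.494 -0.751 -0.439
outer loop
vertex -4.74 -0.924 1.201
vertex -4.192 -1.039 0.781
vertex -3.646 -2.367 2.44
endloop
endfacet
facet normal -0.225 0.824 -0.519
outer loop
vertex -4.192 -1.039 0.781
vertex -4.114 -0.653 1.36
vertex -3.566 -0.768 0.94
endloop
endfacet
facet normal 0.436 -0.627 -0.646
outer loop
vertex -4.192 -1.039 0.781
vertex -3.566 -0.768 0.94
vertex -3.646 -2.367 2.44
endloop
endfacet
facet normal -0.226 0.824 -0.520
outer loop
vertex -3.566 -0.768 0.94
vertex -4.114 -0.653 1.36
vertex -3.489 -0.382 1.518
endloop
endfacet
facet normal 0.992 -0.107 -0.061
outer loop
vertex -3.566 -0.768 0.94
vertex -3.489 -0.382 1.518
vertex -3.646 -2.367 2.44
endloop
endfacet
facet normal -0.770 0.633 0.081
outer loop
vertex 3.641 -2.841 -3.67
vertex 2.892 -3.75 -3.684
vertex 3.322 -3.358 -2.66
endloop
endfacet
facet normal -0.188 0.897 0.400
outer loop
vertex 3.641 -2.841 -3.67
vertex 3.322 -3.358 -2.66
vertex 4.444 -3.046 -2.833
endloop
endfacet
facet normal 0.332 0.939 -0.088
outer loop
vertex 3.641 -2.841 -3.67
vertex 4.444 -3.046 -2.833
vertex 4.708 -3.245 -3.963
endloop
endfacet
facet normal 0.071 0.701 -0.709
outer loop
vertex 3.641 -2.841 -3.67
vertex 4.708 -3.245 -3.963
vertex 3.748 -3.68 -4.489
endloop
endfacet
facet normal -0.610 0.512 -0.604
outer loop
vertex 3.641 -2.841 -3.67
vertex 3.748 -3.68 -4.489
vertex 2.892 -3.75 -3.684
endloop
endfacet
facet normal 0.019 0.433 0.901
outer loop
vertex 4.444 -3.046 -2.833
vertex 3.322 -3.358 -2.66
vertex 4.192 -4.08 -2.331
endloop
endfacet
facet normal -0.923 0.006 0.385
outer loop
vertex 3.322 -3.358 -2.66
vertex 2.892 -3.75 -3.684
vertex 3.232 -4.515 -2.857
endloop
endfacet
facet normal -0.664 -0.189 -0.723
outer loop
vertex 2.892 -3.75 -3.684
vertex 3.748 -3.68 -4.489
vertex 3.496 -4.714 -3.987
endloop
endfacet
facet normal 0.435 0.118 -0.892
outer loop
vertex 3.748 -3.68 -4.489
vertex 4.708 -3.245 -3.963
vertex 4.618 -4.402 -4.16
endloop
endfacet
facet normal 0.858 0.502 0.112
outer loop
vertex 4.708 -3.245 -3.963
vertex 4.444 -3.046 -2.833
vertex 5.048 -4.01 -3.136
endloop
endfacet
facet normal -0.071 -0.701 0.709
outer loop
vertex 4.299 -4.919 -3.15
vertex 4.192 -4.08 -2.331
vertex 3.232 -4.515 -2.857
endloop
endfacet
facet normal -0.332 -0.939 0.088
outer loop
vertex 4.299 -4.919 -3.15
vertex 3.232 -4.515 -2.857
vertex 3.496 -4.714 -3.987
endloop
endfacet
facet normal 0.188 -0.897 -0.400
outer loop
vertex 4.299 -4.919 -3.15
vertex 3.496 -4.714 -3.987
vertex 4.618 -4.402 -4.16
endloop
endfacet
facet normal 0.770 -0.633 -0.081
outer loop
vertex 4.299 -4.919 -3.15
vertex 4.618 -4.402 -4.16
vertex 5.048 -4.01 -3.136
endloop
endfacet
facet normal 0.610 -0.512 0.604
outer loop
vertex 4.299 -4.919 -3.15
vertex 5.048 -4.01 -3.136
vertex 4.192 -4.08 -2.331
endloop
endfacet
facet normal -0.435 -0.118 0.892
outer loop
vertex 3.232 -4.515 -2.857
vertex 4.192 -4.08 -2.331
vertex 3.322 -3.358 -2.66
endloop
endfacet
facet normal -0.858 -0.502 -0.112
outer loop
vertex 3.496 -4.714 -3.987
vertex 3.232 -4.515 -2.857
vertex 2.892 -3.75 -3.684
endloop
endfacet
facet normal -0.019 -0.433 -0.901
outer loop
vertex 4.618 -4.402 -4.16
vertex 3.496 -4.714 -3.987
vertex 3.748 -3.68 -4.489
endloop
endfacet
facet normal 0.923 -0.006 -0.385
outer loop
vertex 5.048 -4.01 -3.136
vertex 4.618 -4.402 -4.16
vertex 4.708 -3.245 -3.963
endloop
endfacet
facet normal 0.664 0.189 0.723
outer loop
vertex 4.192 -4.08 -2.331
vertex 5.048 -4.01 -3.136
vertex 4.444 -3.046 -2.833
endloop
endfacet

endsolid


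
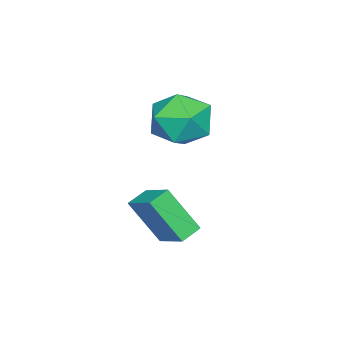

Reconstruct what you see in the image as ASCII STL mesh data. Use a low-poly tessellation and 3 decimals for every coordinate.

solid 
facet normal -0.873 0.412 0.260
outer loop
vertex 0.321 0.254 -1.379
vertex 0.257 -0.506 -0.388
vertex 0.814 0.61 -0.286
endloop
endfacet
facet normal -0.461 0.884 -0.080
outer loop
vertex 0.321 0.254 -1.379
vertex 0.814 0.61 -0.286
vertex 1.429 0.834 -1.352
endloop
endfacet
facet normal -0.306 0.618 -0.724
outer loop
vertex 0.321 0.254 -1.379
vertex 1.429 0.834 -1.352
vertex 1.253 -0.144 -2.113
endloop
endfacet
facet normal -0.623 -0.018 -0.782
outer loop
vertex 0.321 0.254 -1.379
vertex 1.253 -0.144 -2.113
vertex 0.529 -0.972 -1.517
endloop
endfacet
facet normal -0.974 -0.146 -0.175
outer loop
vertex 0.321 0.254 -1.379
vertex 0.529 -0.972 -1.517
vertex 0.257 -0.506 -0.388
endloop
endfacet
facet normal 0.149 0.947 0.285
outer loop
vertex 1.429 0.834 -1.352
vertex 0.814 0.61 -0.286
vertex 2.051 0.432 -0.343
endloop
endfacet
facet normal -0.519 0.183 0.835
outer loop
vertex 0.814 0.61 -0.286
vertex 0.257 -0.506 -0.388
vertex 1.327 -0.396 0.253
endloop
endfacet
facet normal -0.681 -0.720 0.133
outer loop
vertex 0.257 -0.506 -0.388
vertex 0.529 -0.972 -1.517
vertex 1.151 -1.374 -0.508
endloop
endfacet
facet normal -0.113 -0.513 -0.851
outer loop
vertex 0.529 -0.972 -1.517
vertex 1.253 -0.144 -2.113
vertex 1.766 -1.15 -1.574
endloop
endfacet
facet normal 0.400 0.517 -0.757
outer loop
vertex 1.253 -0.144 -2.113
vertex 1.429 0.834 -1.352
vertex 2.323 -0.034 -1.472
endloop
endfacet
facet normal 0.623 0.018 0.782
outer loop
vertex 2.259 -0.794 -0.481
vertex 2.051 0.432 -0.343
vertex 1.327 -0.396 0.253
endloop
endfacet
facet normal 0.306 -0.618 0.724
outer loop
vertex 2.259 -0.794 -0.481
vertex 1.327 -0.396 0.253
vertex 1.151 -1.374 -0.508
endloop
endfacet
facet normal 0.461 -0.884 0.080
outer loop
vertex 2.259 -0.794 -0.481
vertex 1.151 -1.374 -0.508
vertex 1.766 -1.15 -1.574
endloop
endfacet
facet normal 0.873 -0.412 -0.260
outer loop
vertex 2.259 -0.794 -0.481
vertex 1.766 -1.15 -1.574
vertex 2.323 -0.034 -1.472
endloop
endfacet
facet normal 0.974 0.146 0.175
outer loop
vertex 2.259 -0.794 -0.481
vertex 2.323 -0.034 -1.472
vertex 2.051 0.432 -0.343
endloop
endfacet
facet normal 0.113 0.513 0.851
outer loop
vertex 1.327 -0.396 0.253
vertex 2.051 0.432 -0.343
vertex 0.814 0.61 -0.286
endloop
endfacet
facet normal -0.400 -0.517 0.757
outer loop
vertex 1.151 -1.374 -0.508
vertex 1.327 -0.396 0.253
vertex 0.257 -0.506 -0.388
endloop
endfacet
facet normal -0.149 -0.947 -0.285
outer loop
vertex 1.766 -1.15 -1.574
vertex 1.151 -1.374 -0.508
vertex 0.529 -0.972 -1.517
endloop
endfacet
facet normal 0.519 -0.183 -0.835
outer loop
vertex 2.323 -0.034 -1.472
vertex 1.766 -1.15 -1.574
vertex 1.253 -0.144 -2.113
endloop
endfacet
facet normal 0.681 0.720 -0.133
outer loop
vertex 2.051 0.432 -0.343
vertex 2.323 -0.034 -1.472
vertex 1.429 0.834 -1.352
endloop
endfacet
facet normal -0.890 0.338 0.307
outer loop
vertex 3.269 -0.618 -3.403
vertex 3.931 0.497 -2.711
vertex 3.124 0.473 -5.025
endloop
endfacet
facet normal -0.450 -0.759 -0.470
outer loop
vertex 3.889 0.183 -5.289
vertex 3.269 -0.618 -3.403
vertex 3.124 0.473 -5.025
endloop
endfacet
facet normal -0.890 0.338 0.307
outer loop
vertex 3.124 0.473 -5.025
vertex 3.931 0.497 -2.711
vertex 3.786 1.589 -4.333
endloop
endfacet
facet normal -0.074 0.557 -0.827
outer loop
vertex 3.786 1.589 -4.333
vertex 3.889 0.183 -5.289
vertex 3.124 0.473 -5.025
endloop
endfacet
facet normal 0.074 -0.557 0.827
outer loop
vertex 3.269 -0.618 -3.403
vertex 4.696 0.207 -2.975
vertex 3.931 0.497 -2.711
endloop
endfacet
facet normal -0.451 -0.759 -0.470
outer loop
vertex 4.034 -0.909 -3.667
vertex 3.269 -0.618 -3.403
vertex 3.889 0.183 -5.289
endloop
endfacet
facet normal 0.074 -0.557 0.827
outer loop
vertex 4.034 -0.909 -3.667
vertex 4.696 0.207 -2.975
vertex 3.269 -0.618 -3.403
endloop
endfacet
facet normal 0.450 0.759 0.471
outer loop
vertex 3.931 0.497 -2.711
vertex 4.696 0.207 -2.975
vertex 3.786 1.589 -4.333
endloop
endfacet
facet normal -0.074 0.557 -0.827
outer loop
vertex 4.551 1.298 -4.597
vertex 3.889 0.183 -5.289
vertex 3.786 1.589 -4.333
endloop
endfacet
facet normal 0.451 0.759 0.470
outer loop
vertex 3.786 1.589 -4.333
vertex 4.696 0.207 -2.975
vertex 4.551 1.298 -4.597
endloop
endfacet
facet normal 0.890 -0.338 -0.307
outer loop
vertex 4.551 1.298 -4.597
vertex 4.034 -0.909 -3.667
vertex 3.889 0.183 -5.289
endloop
endfacet
facet normal 0.890 -0.338 -0.307
outer loop
vertex 4.696 0.207 -2.975
vertex 4.034 -0.909 -3.667
vertex 4.551 1.298 -4.597
endloop
endfacet

endsolid


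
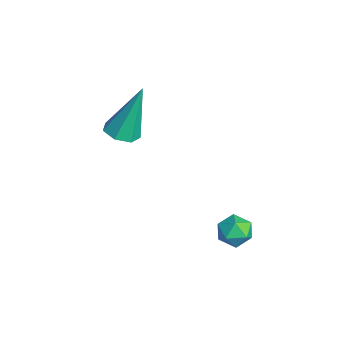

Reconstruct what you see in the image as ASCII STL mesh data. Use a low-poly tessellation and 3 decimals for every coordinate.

solid 
facet normal 0.032 -0.350 -0.936
outer loop
vertex -1.805 -3.861 1.993
vertex -2.363 -3.503 1.84
vertex -1.712 -3.314 1.792
endloop
endfacet
facet normal 0.942 -0.037 0.334
outer loop
vertex -1.805 -3.861 1.993
vertex -1.712 -3.314 1.792
vertex -2.437 -2.737 3.9
endloop
endfacet
facet normal 0.032 -0.349 -0.937
outer loop
vertex -1.712 -3.314 1.792
vertex -2.363 -3.503 1.84
vertex -2.109 -2.91 1.628
endloop
endfacet
facet normal 0.703 0.710 0.047
outer loop
vertex -1.712 -3.314 1.792
vertex -2.109 -2.91 1.628
vertex -2.437 -2.737 3.9
endloop
endfacet
facet normal 0.033 -0.349 -0.937
outer loop
vertex -2.109 -2.91 1.628
vertex -2.363 -3.503 1.84
vertex -2.697 -2.952 1.623
endloop
endfacet
facet normal -0.070 0.994 -0.086
outer loop
vertex -2.109 -2.91 1.628
vertex -2.697 -2.952 1.623
vertex -2.437 -2.737 3.9
endloop
endfacet
facet normal 0.034 -0.348 -0.937
outer loop
vertex -2.697 -2.952 1.623
vertex -2.363 -3.503 1.84
vertex -3.034 -3.41 1.781
endloop
endfacet
facet normal -0.799 0.600 0.035
outer loop
vertex -2.697 -2.952 1.623
vertex -3.034 -3.41 1.781
vertex -2.437 -2.737 3.9
endloop
endfacet
facet normal 0.034 -0.348 -0.937
outer loop
vertex -3.034 -3.41 1.781
vertex -2.363 -3.503 1.84
vertex -2.866 -3.938 1.983
endloop
endfacet
facet normal -0.932 -0.175 0.318
outer loop
vertex -3.034 -3.41 1.781
vertex -2.866 -3.938 1.983
vertex -2.437 -2.737 3.9
endloop
endfacet
facet normal 0.035 -0.348 -0.937
outer loop
vertex -2.866 -3.938 1.983
vertex -2.363 -3.503 1.84
vertex -2.319 -4.139 2.078
endloop
endfacet
facet normal -0.370 -0.748 0.551
outer loop
vertex -2.866 -3.938 1.983
vertex -2.319 -4.139 2.078
vertex -2.437 -2.737 3.9
endloop
endfacet
facet normal 0.033 -0.348 -0.937
outer loop
vertex -2.319 -4.139 2.078
vertex -2.363 -3.503 1.84
vertex -1.805 -3.861 1.993
endloop
endfacet
facet normal 0.464 -0.687 0.559
outer loop
vertex -2.319 -4.139 2.078
vertex -1.805 -3.861 1.993
vertex -2.437 -2.737 3.9
endloop
endfacet
facet normal -0.978 0.175 0.116
outer loop
vertex 0.674 -0.075 -1.14
vertex 0.552 -0.748 -1.152
vertex 0.679 -0.434 -0.558
endloop
endfacet
facet normal -0.588 0.686 0.428
outer loop
vertex 0.674 -0.075 -1.14
vertex 0.679 -0.434 -0.558
vertex 1.155 0.043 -0.669
endloop
endfacet
facet normal -0.171 0.983 -0.072
outer loop
vertex 0.674 -0.075 -1.14
vertex 1.155 0.043 -0.669
vertex 1.323 0.024 -1.332
endloop
endfacet
facet normal -0.305 0.655 -0.692
outer loop
vertex 0.674 -0.075 -1.14
vertex 1.323 0.024 -1.332
vertex 0.95 -0.464 -1.63
endloop
endfacet
facet normal -0.803 0.156 -0.576
outer loop
vertex 0.674 -0.075 -1.14
vertex 0.95 -0.464 -1.63
vertex 0.552 -0.748 -1.152
endloop
endfacet
facet normal -0.165 0.377 0.912
outer loop
vertex 1.155 0.043 -0.669
vertex 0.679 -0.434 -0.558
vertex 1.33 -0.556 -0.39
endloop
endfacet
facet normal -0.795 -0.449 0.407
outer loop
vertex 0.679 -0.434 -0.558
vertex 0.552 -0.748 -1.152
vertex 0.957 -1.044 -0.688
endloop
endfacet
facet normal -0.512 -0.481 -0.712
outer loop
vertex 0.552 -0.748 -1.152
vertex 0.95 -0.464 -1.63
vertex 1.125 -1.063 -1.351
endloop
endfacet
facet normal 0.293 0.325 -0.899
outer loop
vertex 0.95 -0.464 -1.63
vertex 1.323 0.024 -1.332
vertex 1.601 -0.586 -1.462
endloop
endfacet
facet normal 0.507 0.856 0.104
outer loop
vertex 1.323 0.024 -1.332
vertex 1.155 0.043 -0.669
vertex 1.728 -0.272 -0.868
endloop
endfacet
facet normal 0.305 -0.655 0.692
outer loop
vertex 1.606 -0.945 -0.88
vertex 1.33 -0.556 -0.39
vertex 0.957 -1.044 -0.688
endloop
endfacet
facet normal 0.171 -0.983 0.072
outer loop
vertex 1.606 -0.945 -0.88
vertex 0.957 -1.044 -0.688
vertex 1.125 -1.063 -1.351
endloop
endfacet
facet normal 0.588 -0.686 -0.428
outer loop
vertex 1.606 -0.945 -0.88
vertex 1.125 -1.063 -1.351
vertex 1.601 -0.586 -1.462
endloop
endfacet
facet normal 0.978 -0.175 -0.116
outer loop
vertex 1.606 -0.945 -0.88
vertex 1.601 -0.586 -1.462
vertex 1.728 -0.272 -0.868
endloop
endfacet
facet normal 0.803 -0.156 0.576
outer loop
vertex 1.606 -0.945 -0.88
vertex 1.728 -0.272 -0.868
vertex 1.33 -0.556 -0.39
endloop
endfacet
facet normal -0.293 -0.325 0.899
outer loop
vertex 0.957 -1.044 -0.688
vertex 1.33 -0.556 -0.39
vertex 0.679 -0.434 -0.558
endloop
endfacet
facet normal -0.507 -0.856 -0.104
outer loop
vertex 1.125 -1.063 -1.351
vertex 0.957 -1.044 -0.688
vertex 0.552 -0.748 -1.152
endloop
endfacet
facet normal 0.165 -0.377 -0.912
outer loop
vertex 1.601 -0.586 -1.462
vertex 1.125 -1.063 -1.351
vertex 0.95 -0.464 -1.63
endloop
endfacet
facet normal 0.795 0.449 -0.407
outer loop
vertex 1.728 -0.272 -0.868
vertex 1.601 -0.586 -1.462
vertex 1.323 0.024 -1.332
endloop
endfacet
facet normal 0.512 0.481 0.712
outer loop
vertex 1.33 -0.556 -0.39
vertex 1.728 -0.272 -0.868
vertex 1.155 0.043 -0.669
endloop
endfacet

endsolid
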